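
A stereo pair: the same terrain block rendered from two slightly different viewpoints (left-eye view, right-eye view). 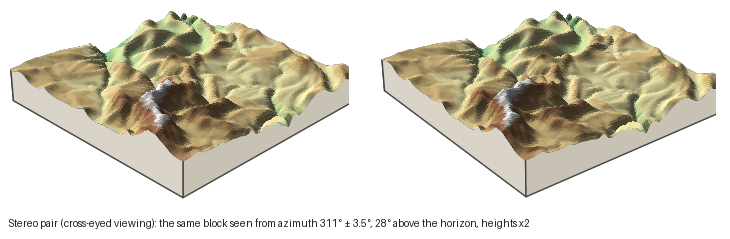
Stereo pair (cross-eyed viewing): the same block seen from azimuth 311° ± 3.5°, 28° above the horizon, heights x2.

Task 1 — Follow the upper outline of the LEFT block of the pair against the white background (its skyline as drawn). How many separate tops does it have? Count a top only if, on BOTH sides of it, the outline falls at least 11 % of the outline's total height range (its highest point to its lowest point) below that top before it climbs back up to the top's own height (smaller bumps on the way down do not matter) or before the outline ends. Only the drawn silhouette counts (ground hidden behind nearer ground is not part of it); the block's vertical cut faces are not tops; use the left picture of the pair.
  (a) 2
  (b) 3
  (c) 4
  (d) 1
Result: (a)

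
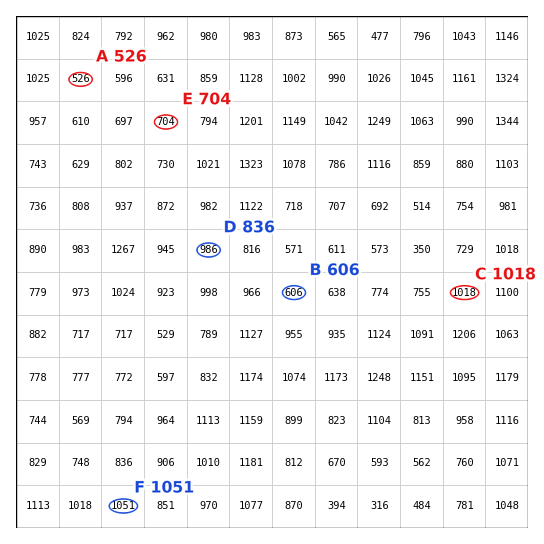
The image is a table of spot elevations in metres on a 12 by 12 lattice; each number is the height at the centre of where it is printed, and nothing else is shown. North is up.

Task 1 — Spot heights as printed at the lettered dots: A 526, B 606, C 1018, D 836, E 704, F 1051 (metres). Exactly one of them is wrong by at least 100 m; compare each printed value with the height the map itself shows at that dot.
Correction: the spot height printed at D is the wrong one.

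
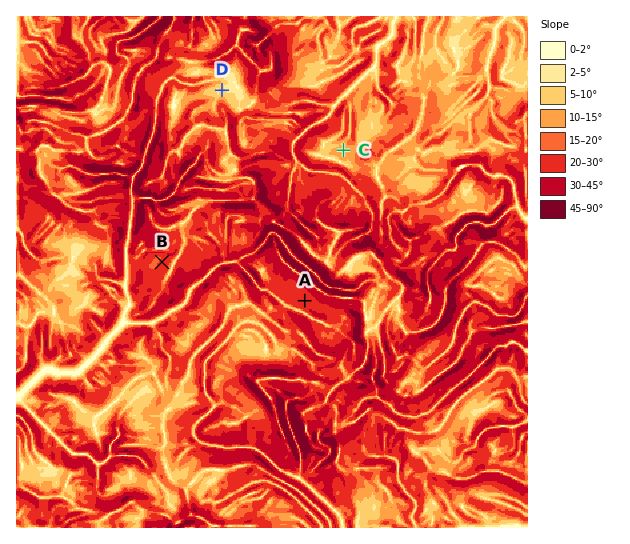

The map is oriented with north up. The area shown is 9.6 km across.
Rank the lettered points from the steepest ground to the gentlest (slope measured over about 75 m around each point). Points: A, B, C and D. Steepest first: A B C D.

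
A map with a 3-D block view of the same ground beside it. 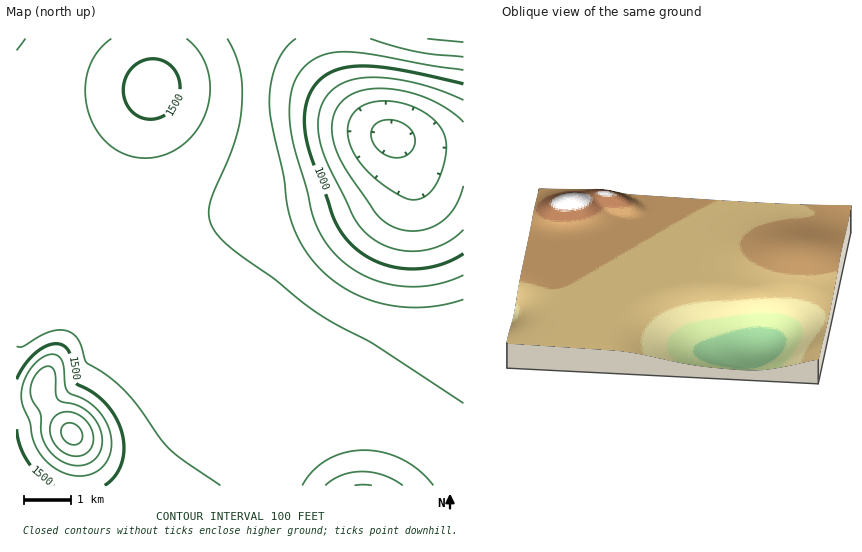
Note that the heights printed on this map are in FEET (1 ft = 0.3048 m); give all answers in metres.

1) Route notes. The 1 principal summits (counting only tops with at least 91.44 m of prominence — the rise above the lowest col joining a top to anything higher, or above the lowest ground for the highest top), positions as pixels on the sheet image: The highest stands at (71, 434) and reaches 591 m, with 417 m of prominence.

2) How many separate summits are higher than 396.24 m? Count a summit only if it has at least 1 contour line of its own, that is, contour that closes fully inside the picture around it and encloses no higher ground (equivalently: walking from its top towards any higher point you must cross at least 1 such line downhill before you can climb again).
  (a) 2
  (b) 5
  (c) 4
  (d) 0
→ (a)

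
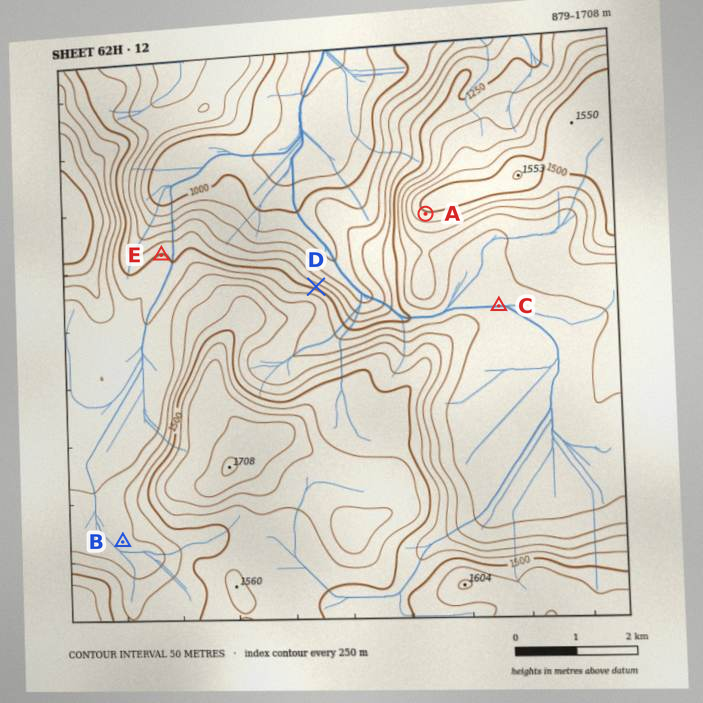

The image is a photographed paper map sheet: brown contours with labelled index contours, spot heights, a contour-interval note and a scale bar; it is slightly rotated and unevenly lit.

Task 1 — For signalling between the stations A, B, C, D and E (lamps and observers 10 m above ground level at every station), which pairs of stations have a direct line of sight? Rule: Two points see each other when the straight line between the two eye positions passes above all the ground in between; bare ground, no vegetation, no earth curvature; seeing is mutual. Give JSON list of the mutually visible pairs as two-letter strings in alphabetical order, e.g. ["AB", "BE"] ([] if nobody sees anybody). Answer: ["AC", "AD", "AE"]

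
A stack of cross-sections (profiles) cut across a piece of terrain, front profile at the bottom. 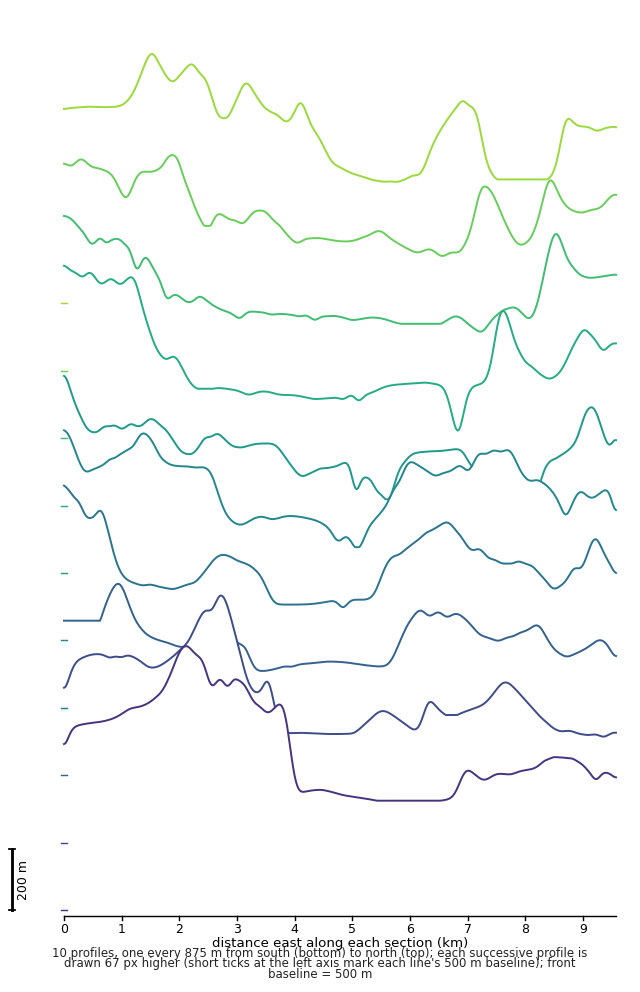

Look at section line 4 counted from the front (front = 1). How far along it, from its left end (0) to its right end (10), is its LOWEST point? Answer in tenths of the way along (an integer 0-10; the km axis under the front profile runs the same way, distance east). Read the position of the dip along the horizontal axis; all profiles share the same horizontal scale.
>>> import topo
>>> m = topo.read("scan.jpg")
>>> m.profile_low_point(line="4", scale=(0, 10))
5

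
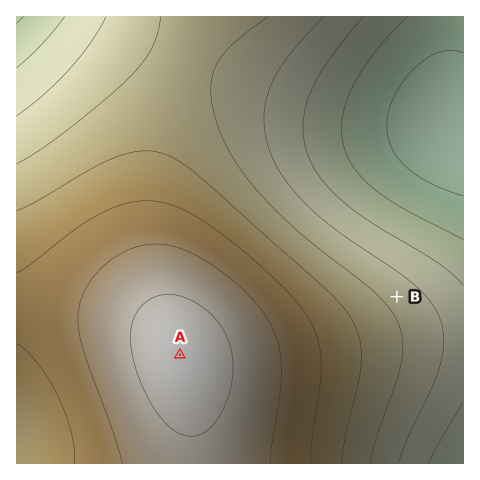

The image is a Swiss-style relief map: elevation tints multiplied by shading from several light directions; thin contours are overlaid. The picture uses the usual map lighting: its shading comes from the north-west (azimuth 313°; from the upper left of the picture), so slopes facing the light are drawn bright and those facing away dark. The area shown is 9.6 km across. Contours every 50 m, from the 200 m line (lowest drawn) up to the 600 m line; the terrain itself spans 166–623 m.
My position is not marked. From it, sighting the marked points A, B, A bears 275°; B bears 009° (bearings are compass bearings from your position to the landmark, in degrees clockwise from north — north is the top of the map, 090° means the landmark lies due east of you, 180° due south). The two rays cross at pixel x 385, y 373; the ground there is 420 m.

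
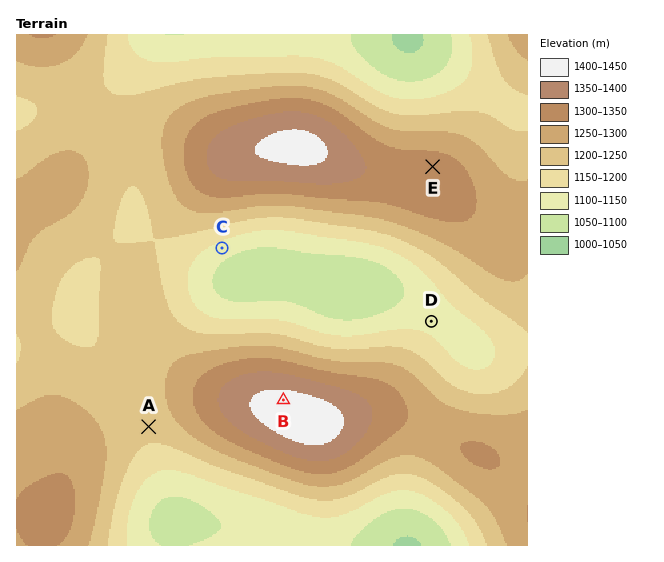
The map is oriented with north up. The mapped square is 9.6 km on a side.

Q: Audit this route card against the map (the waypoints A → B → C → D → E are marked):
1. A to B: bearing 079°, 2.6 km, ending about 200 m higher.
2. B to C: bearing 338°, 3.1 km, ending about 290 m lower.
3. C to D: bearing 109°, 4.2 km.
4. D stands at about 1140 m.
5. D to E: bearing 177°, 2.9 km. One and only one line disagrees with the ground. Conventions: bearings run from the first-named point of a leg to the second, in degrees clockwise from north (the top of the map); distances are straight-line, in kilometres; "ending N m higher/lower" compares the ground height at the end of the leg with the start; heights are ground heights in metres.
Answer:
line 5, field bearing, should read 0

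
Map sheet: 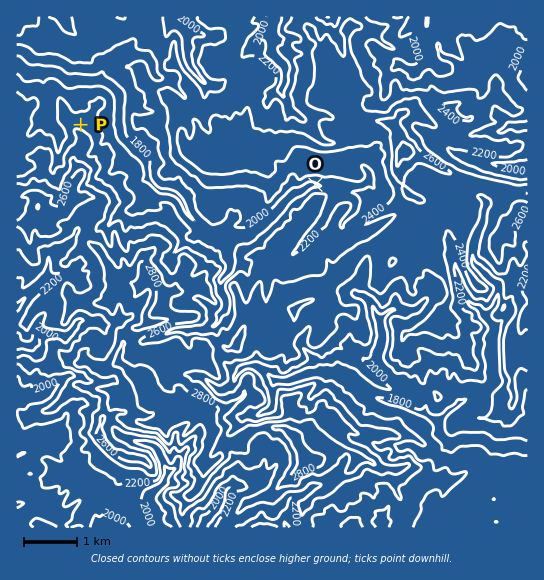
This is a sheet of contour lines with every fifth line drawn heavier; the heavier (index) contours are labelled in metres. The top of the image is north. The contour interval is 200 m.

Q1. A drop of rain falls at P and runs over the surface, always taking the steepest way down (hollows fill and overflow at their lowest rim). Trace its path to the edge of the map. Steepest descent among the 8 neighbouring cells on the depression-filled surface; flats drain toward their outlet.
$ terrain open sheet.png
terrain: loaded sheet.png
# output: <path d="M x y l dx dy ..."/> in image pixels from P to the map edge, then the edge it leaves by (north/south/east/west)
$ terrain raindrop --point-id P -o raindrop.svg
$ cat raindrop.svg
<path d="M81 125l0-20-7-8 0-16-9-2-4-4-6-2-28 0-9-8-1 0"/>
exit: west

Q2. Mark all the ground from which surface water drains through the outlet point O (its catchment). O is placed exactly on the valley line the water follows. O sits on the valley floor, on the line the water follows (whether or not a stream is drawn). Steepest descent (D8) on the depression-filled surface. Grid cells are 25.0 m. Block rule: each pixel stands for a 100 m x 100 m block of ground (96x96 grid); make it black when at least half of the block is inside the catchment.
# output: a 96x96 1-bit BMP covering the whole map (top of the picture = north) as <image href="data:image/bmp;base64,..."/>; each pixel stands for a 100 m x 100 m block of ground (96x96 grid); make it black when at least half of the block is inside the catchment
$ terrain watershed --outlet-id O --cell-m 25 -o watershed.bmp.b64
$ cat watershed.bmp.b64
<image width="96" height="96" href="data:image/bmp;base64,Qk2+BAAAAAAAAD4AAAAoAAAAYAAAAGAAAAABAAEAAAAAAIAEAAATCwAAEwsAAAIAAAAAAAAA////AAAAAAAAAAAAAAAAAAAAAAAAAAAAAAAAAAAAAAAAAAAAAAAAAAAAAAAAAAAAAAAAAAAAAAAAAAAAAAAAAAAAAAAAAAAAAAAAAAAAAAAAAAAAAAAAAAAAAAAAAAAAAAAAAAAAAAAAAAAAAAAAAAAAAAAAAAAAAAAAAAAAAAAAAAAAAAAAAAAAAAAAAAAAAAAAAAAAAAAAAAAAAAAAAAAAAAAAAAAAAAAAAAAAAAAAAAAAAAAAAAAAAAAAAAAAAAAAAAAAAAAAAAAAAAAAAAAAAAAAAAAAAAAAAAAAAAAAAAAAAAAAAAAAAAAAAAAAAAAAAAAAAAAAAAAAAAAAAAAAAAAAAAAAAAAAAAAAAAAAAAAAAAAAAAAAAAAAAAAAAAAAAAAAAAAAAAAAAAAAAAAAAAAAAAAAAAAAAAAAAAAAAAAAAAAAAAAAAAAAAAAAAAAAAAAAAAAAAAAAAAAAAAAAAAAAAAAAAAAAAAAAAAAAAAAAAAAAAAAAAAAAAAAAAAAAAAAAAAAAAAAAAAAAAAAAAAAAAAAAAAAAAAAAAAAAAAAAAAAAAAAAAAAAAAAAAAfAAAAAAAAAAAAAAB/gAAAAAAAAAAAAAB/wAAAAAAAAAAAAAA/wAAAAAAAAAAAAAA/wAAAAAAAAAAAAAAfwAAAAAAAAAAAAAAf4AAAAAAAAAAAAAAf+AAAAAAAAAAAAAAf/gAAAAAAAAAAAAAf/wAAAAAAAAAAAAAP/4AAAAAAAAAAAAAP/8AAAAAAAAAAAAAP/+AAAAAAAAAAAAAP//AAAAAAAAAAAAAP//gAAAAAAAAAAAAH//gEAAAAAAAAAAAB//wOAAAAAAAAAAAA//4PAAAAAAAAAAAA///PAAAAAAAAAAAAf///gAAAAAAAAAAAP///wAAAAAAAAAAAH///wAAAAAAAAAAAD///4AAAAAAAAAAAD///8AAAAAAAAAAAB///8AAAAAAAAAAAA///8AAAAAAAAAAAA///wAAAAAAAAAAAA///AAAAAAAAAAAAA//+AAAAAAAAAAAAA//+AAAAAAAAAAAAA//8AAAAAAAAAAAAA//8AAAAAAAAAAAAA//8AAAAAAAAAAAAH//8AAAAAAAAAAAAP//8AAAAAAAAAAAAf//+AAAAAAAAAAAA/h/+AAAAAAAAAAAA8A/8AAAAAAAAAAAAAAH8AAAAAAAAAAAAAAD8AAAAAAAAAAAAAAD4AAAAAAAAAAAAAACAAAAAAAAAAAAAAAAAAAAAAAAAAAAAAAAAAAAAAAAAAAAAAAAAAAAAAAAAAAAAAAAAAAAAAAAAAAAAAAAAAAAAAAAAAAAAAAAAAAAAAAAAAAAAAAAAAAAAAAAAAAAAAAAAAAAAAAAAAAAAAAAAAAAAAAAAAAAAAAAAAAAAAAAAAAAAAAAAAAAAAAAAAAAAAAAAAAAAAAAAAAAAAAAAAAAAAAAAAAAAAAAAAAAAAAAAAAAAAAAAAAAAAAAAAAAAAAAAAAAAAAAAAAAAAAAAAAAAAAAAAAAAAAAAAAAAAAAAAAAAAAAAAAAA="/>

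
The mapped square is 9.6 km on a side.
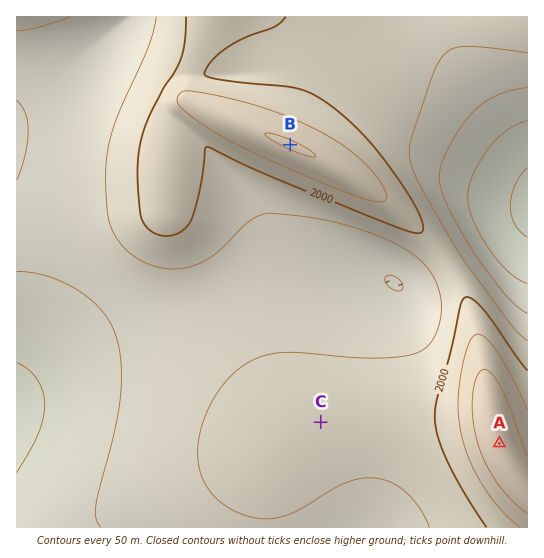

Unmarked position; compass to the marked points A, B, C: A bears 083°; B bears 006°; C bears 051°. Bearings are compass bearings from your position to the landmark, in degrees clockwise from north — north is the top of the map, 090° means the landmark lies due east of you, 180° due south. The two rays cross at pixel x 256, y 474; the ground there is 1970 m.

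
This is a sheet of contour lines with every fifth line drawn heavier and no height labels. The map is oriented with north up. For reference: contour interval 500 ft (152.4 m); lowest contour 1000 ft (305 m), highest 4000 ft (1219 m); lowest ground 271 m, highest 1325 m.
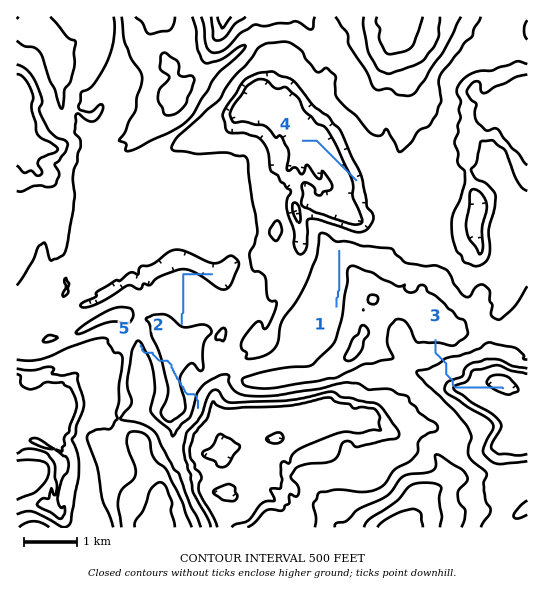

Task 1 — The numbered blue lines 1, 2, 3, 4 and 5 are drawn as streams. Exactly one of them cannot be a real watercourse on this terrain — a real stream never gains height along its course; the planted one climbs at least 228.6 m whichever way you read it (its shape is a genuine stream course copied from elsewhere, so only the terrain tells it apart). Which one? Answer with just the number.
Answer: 5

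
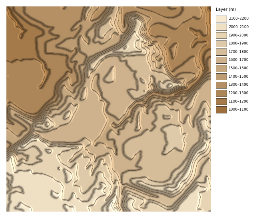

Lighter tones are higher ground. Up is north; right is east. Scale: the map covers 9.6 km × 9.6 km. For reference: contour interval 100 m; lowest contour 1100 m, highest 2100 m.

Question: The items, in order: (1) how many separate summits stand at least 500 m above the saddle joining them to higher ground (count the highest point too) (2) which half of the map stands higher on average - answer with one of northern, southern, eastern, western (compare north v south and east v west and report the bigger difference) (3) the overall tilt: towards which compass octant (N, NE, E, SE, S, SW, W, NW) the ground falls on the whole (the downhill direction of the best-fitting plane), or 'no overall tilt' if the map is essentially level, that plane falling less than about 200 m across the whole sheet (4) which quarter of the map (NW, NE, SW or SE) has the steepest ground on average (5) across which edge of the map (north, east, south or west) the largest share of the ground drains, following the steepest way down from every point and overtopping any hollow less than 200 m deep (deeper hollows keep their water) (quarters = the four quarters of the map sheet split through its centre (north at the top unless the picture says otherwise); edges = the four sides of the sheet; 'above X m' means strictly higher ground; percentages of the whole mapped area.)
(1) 1 summit rises at least 500 m above its surroundings.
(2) On average the southern half of the map is the higher ground.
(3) The general tilt is down to the north (the land rises towards the south).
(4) Slopes are steepest in the north-east quarter.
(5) The largest share of the runoff leaves by the eastern edge.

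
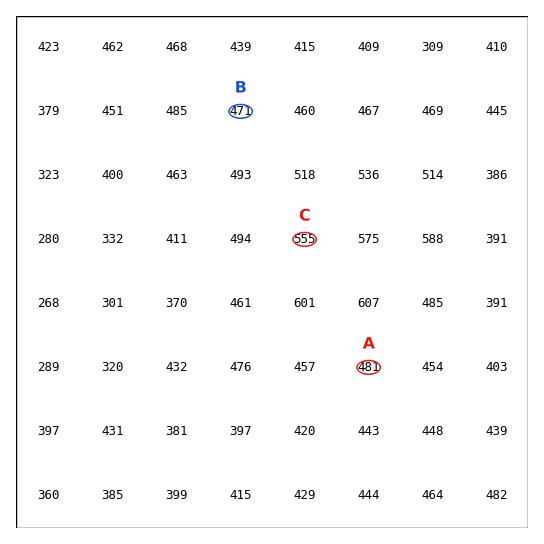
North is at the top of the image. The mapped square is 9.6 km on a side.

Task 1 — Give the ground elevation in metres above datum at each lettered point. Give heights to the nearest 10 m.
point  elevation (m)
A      480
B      470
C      560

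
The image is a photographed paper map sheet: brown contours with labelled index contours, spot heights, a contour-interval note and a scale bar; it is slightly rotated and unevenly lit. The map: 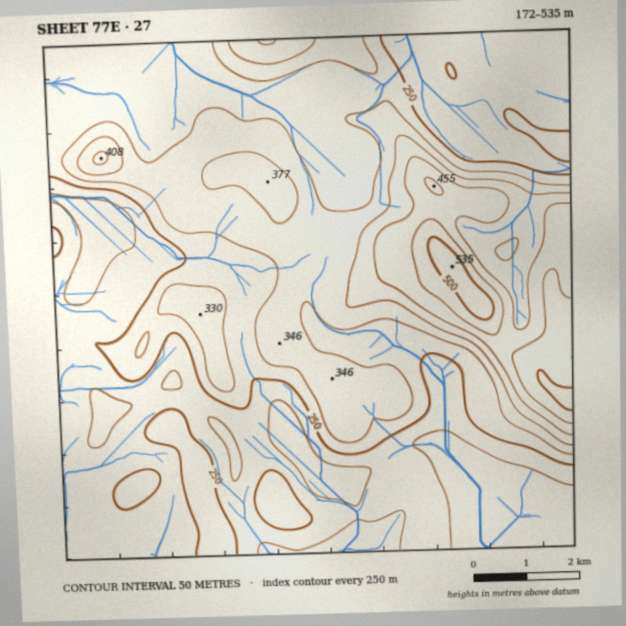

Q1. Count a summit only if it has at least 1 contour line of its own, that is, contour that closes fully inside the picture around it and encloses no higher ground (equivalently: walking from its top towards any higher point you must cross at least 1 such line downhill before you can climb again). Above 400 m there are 3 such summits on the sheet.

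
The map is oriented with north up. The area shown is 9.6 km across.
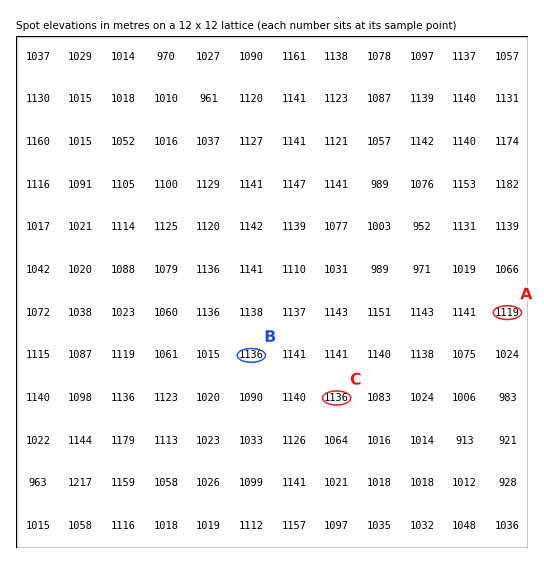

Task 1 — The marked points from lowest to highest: A B C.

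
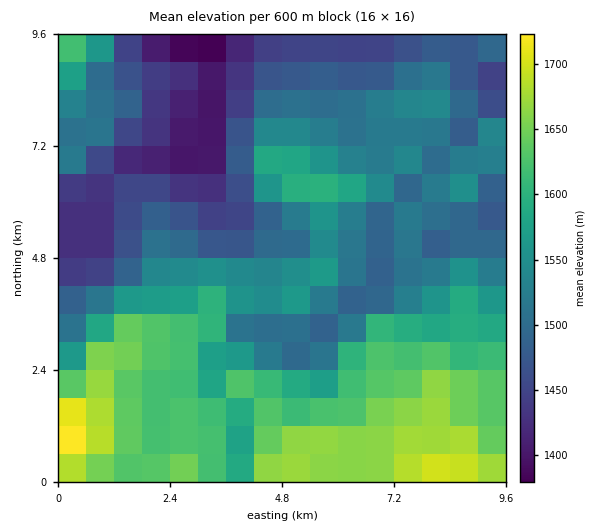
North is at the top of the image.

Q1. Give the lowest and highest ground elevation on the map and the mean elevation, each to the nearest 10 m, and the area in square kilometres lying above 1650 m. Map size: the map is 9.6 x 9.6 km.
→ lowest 1360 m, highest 1730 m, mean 1540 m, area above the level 11.2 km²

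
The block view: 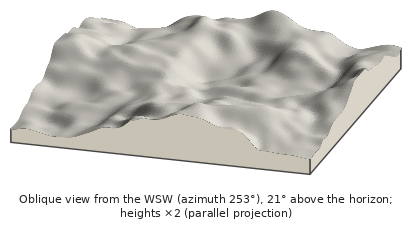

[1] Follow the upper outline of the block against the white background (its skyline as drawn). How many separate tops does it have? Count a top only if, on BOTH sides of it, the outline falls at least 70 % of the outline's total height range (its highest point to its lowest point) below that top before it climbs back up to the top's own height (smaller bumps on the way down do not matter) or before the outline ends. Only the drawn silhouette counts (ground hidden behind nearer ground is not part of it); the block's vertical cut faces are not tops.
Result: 0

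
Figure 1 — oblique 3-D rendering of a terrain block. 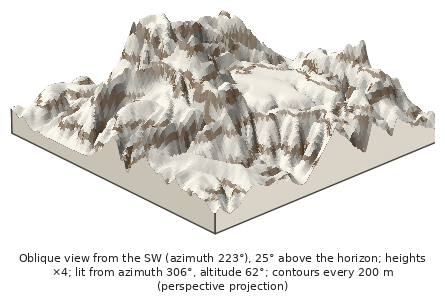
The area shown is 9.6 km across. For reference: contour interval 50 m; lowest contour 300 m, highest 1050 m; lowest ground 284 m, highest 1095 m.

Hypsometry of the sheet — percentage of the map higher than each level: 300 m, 97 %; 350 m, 89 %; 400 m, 80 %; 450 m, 69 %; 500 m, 58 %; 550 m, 47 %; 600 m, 30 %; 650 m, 20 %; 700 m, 14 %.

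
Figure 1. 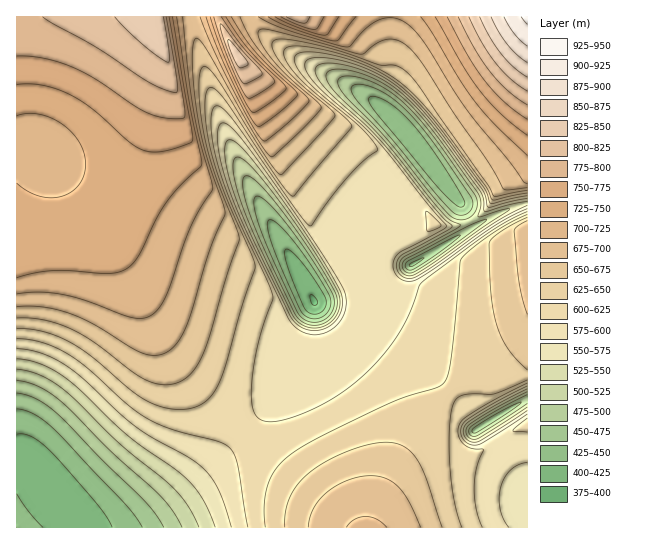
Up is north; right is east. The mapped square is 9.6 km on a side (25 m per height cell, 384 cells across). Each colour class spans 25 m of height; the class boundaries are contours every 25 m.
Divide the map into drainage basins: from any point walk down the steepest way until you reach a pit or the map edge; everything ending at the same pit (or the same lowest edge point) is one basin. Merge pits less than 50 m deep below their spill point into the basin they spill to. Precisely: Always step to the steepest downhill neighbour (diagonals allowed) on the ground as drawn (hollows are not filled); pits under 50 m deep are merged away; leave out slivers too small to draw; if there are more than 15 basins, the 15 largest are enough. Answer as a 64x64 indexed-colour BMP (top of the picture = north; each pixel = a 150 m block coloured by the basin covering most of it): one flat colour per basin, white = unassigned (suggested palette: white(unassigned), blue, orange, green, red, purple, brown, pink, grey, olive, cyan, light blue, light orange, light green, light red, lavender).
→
<image width="64" height="64" href="data:image/bmp;base64,Qk12CAAAAAAAAHYAAAAoAAAAQAAAAEAAAAABAAQAAAAAAAAIAAATCwAAEwsAABAAAAAAAAAA////ALR3HwAOf/8ALKAsACgn1gC9Z5QAS1aMAMJ34wB/f38AIr28AM++FwDox64AeLv/AIrfmACWmP8A1bDFACIiIiIiIiIiIiIiIiIiIiIiIiIiIhFEREREREREREREIiIiIiIiIiIiIiIiIiIiIiIiIiIRERREREREREREREQiIiIiIiIiIiIiIiIiIiIiIiIiIRERFERERERERERERCIiIiIiIiIiIiIiIiIiIiIiIiIREREUREREREREREREIiIiIiIiIiIiIiIiIiIiIiIiIRERERFEREREREREREQiIiIiIiIiIiIiIiIiIiIiIiIREREREURERERERERERCIiIiIiIiIiIiIiIiIiIiIiERERERERFEREREREREREIiIiIiIiIiIiIiIiIiIiIiEREREREREUREREREREREQiIiIiIiIiIiIiIiIiIiIiERERERERERFERERERERERCIiIiIiIiIiIiIiIiIiIiEREREREREREUREREREREREIiIiIiIiIiIiIiIiIiIiERERERERERERFEREREREREQiIiIiIiIiIiIiIiIiIiERERERERERERERRERERERERCIiIiIiIiIiIiIiIiIiERERERERERERERFEREREREREIiIiIiIiIiIiIiIiIiERERERERERERERERREREREREQiIiIiIiIiIiIiIiIiEREREREREREREREREURERERERCIiIiIiIiIiIiIiIiERERERERERERERERERFEREREREIiIiIiIiIiIiIiIiERERERERERERERERERERREREREQiIiIiIiIiIiIiIiEREREREREREREREREREREURERERCIiIiIiIiIiIiIiERERERERERERERERERERERFEREREIiIiIiIiIiIiIiERERERERERERERERERERERERREREQiIiIiIiIiIiIiEREREREREREREREREREREREREURERCIiIiIiIiIiIiEREREREREREREREREREREREREREUREIiIiIiIiIiIiIRERERERERERERERERERERERERERFEQiIiIiIiIiIiIRERERERERERERERERERERERERERERFCIiIiIiIiIiIhERERERERERERERERERERERERERERERIiIiIiIiIiIhEREREREREREREREREREREREREREREREiIiIiIiIiIiERERERERERERERERERERERERERERERESIiIiIiIiIiERERERERERERERERERERERERERERERERIiIiIiIiIiIRERERERERERERERERERERERERVVVVEREiIiIiIiIiIRERERERERERERERERERERERVVVVVVVVVSIiIiIiIiIhEREREREREREREREREREREVVVVVVVVVVVIiIiIiIiIhEREREREREREREREREREREVVVVVVVVVVVUiIiIiIiIiERERERERERERERERERERERVVVVVVVVVVVSIiIiIiIiERERERERERERERERERERERFVVVVVVVVVVVIiIiIiIiEREREREREREREREREREREREVVVVVVVVVVVUiIiIiIiIRERERERERERERERERERERERFVVVVVVVVVVRERERESIRERERERERERERERERERERERERFVVVVVVVVVERERERERERERERERERERERERERERERERERFVVVVVVVURERERERERERERERERERERERERERERERERETMzNVVVVRERERERERERERERERERERERERERERERERETMzMzVVVVERERERERERERERERERERERERERERERERETMzMzM1VVURERERERERERERERERERERERERERERERERMzMzMzNVVRERERERERERERERERERERERERERERERERMzMzMzMzVVERERERERERERERERERERERERERERERERMzMzMzMzM1URERERERERERERERERERERERERERERERMzMzMzMzMzMxERERERERERERERERERERERERERERERMzMzMzMzMzMzEREREREREREREREREREREREREREREREzMzMzMzMzMzMREREREREREREREREREREREREREREREzMzMzMzMzMzMxERERERERERERERERERERERERERERMzMzMzMzMzMzMzERERERERERERERERERERERERERERMzMzMzMzMzMzMzMRERERERERERERERERERERERERERMzMzMzMzMzMzMzMxERERERERERERERERERERERERETMzMzMzMzMzMzMzMzERERERERERERERERERERERERETMzMzMzMzMzMzMzMzMREREREREREREREREREREREREzMzMzMzMzMzMzMzMzMxERERERERERERERERERERERMzMzMzMzMzMzMzMzMzMzERERERERERERERERERERETMzMzMzMzMzMzMzMzMzMzMRERERERERERERERERERETMzMzMzMzMzMzMzMzMzMzMxEREREREREREREREREREzMzMzMzMzMzMzMzMzMzMzMzEREREREREREREREREREzMzMzMzMzMzMzMzMzMzMzMzMREREREREREREREREREzMzMzMzMzMzMzMzMzMzMzMzMxERERERERERERERERETMzMzMzMzMzMzMzMzMzMzMzMzERERERERERERERERETMzMzMzMzMzMzMzMzMzMzMzMzMRERERERERERERERERMzMzMzMzMzMzMzMzMzMzMzMzMxERERERERERERERERMzMzMzMzMzMzMzMzMzMzMzMzMz"/>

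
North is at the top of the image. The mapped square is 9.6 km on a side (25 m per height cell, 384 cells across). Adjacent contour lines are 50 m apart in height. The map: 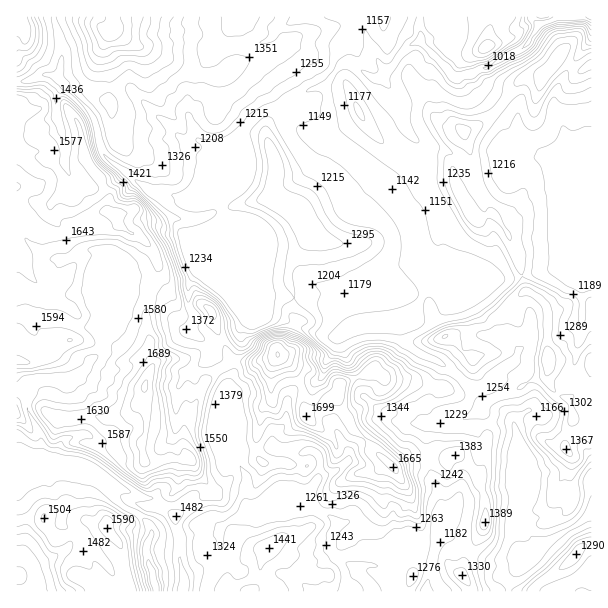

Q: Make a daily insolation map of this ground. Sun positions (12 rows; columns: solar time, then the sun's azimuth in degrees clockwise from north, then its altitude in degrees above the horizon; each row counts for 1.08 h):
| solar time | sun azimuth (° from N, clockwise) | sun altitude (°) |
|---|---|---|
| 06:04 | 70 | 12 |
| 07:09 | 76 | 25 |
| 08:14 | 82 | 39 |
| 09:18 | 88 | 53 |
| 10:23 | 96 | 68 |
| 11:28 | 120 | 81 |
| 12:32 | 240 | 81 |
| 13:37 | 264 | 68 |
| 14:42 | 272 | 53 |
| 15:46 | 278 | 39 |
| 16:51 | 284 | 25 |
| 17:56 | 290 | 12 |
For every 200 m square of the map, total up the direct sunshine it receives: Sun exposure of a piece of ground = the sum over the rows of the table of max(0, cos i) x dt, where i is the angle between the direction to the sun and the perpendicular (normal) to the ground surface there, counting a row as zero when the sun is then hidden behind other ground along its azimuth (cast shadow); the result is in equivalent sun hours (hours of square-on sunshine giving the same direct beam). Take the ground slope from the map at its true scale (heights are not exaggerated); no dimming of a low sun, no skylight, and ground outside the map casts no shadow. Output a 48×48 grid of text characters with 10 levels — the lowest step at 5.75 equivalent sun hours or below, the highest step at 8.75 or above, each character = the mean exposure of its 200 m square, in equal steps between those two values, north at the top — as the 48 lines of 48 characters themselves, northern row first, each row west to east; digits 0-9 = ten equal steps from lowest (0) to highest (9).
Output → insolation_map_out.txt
856776898878888999998788999998888689999987520212
865555688888888999888899888898887568998998202564
655556664678888889999999888998776768987620016975
645656655457888889999888888788767864771000058877
455767666677778899988888777887879994422235788687
556777788778878899888877678988989997666888785576
677657999878877898877777998889998999999987664667
996343589887887898767789998788999899899997767778
886373179888788887778999998878999879878888878888
998666038888877765788799999878898867887778888999
999777018899888878887789999987898886676788988999
999888104889888899886878999998899888877888999999
999887502378888999887878999999989987998889999999
999898862345688999887888999999998887998899999999
888899985236678999888999999999999887799899999999
888999886303888899877899989999999887589999989999
899999989753578889765579988999999888669999989999
899999988865566789988778988999999888756789889999
988875433574367888998878899999899988875768889999
988888777667346788889888878887889999987768889999
989998899888536788888888887778899999998877788999
899988899988735788888898888889999999999886889999
889878899988844478888889999999999999999985767899
888998999988862417888899999999999999999858787778
988888999897773453788889899899999999997689778878
999987899887776674677578778999999996468888778788
999988999987687786630001378999999845889888778888
999965789887578888221543026753368743799998868887
898677788888567898635775441344545776578667858878
112468888877567786644436620038866677756678867778
678989888785677735544667735555767888777888857898
889999888886668647675767878554435677789986445998
558888888888678557667646976676456777778865575589
325988888788678567756344777866788888888876888688
343435678888777577765672067675678888899976688888
754356888797887477776765217668457888889865448987
887520048788998367778887655457736899889756644575
988887501665455367757667654577774767779756766543
988888762010242477766555466644554564568666778866
998888777504655688776777776335544465656677778887
988888857788778646678887765566755466775668778876
978899874433685556888998876787654467765557778857
668988887644677888999889877998655577776467766577
666888877644687898998888777988899988886467877756
875689988522787899888888887788889988997678887567
987799998620677899888788998888999978997888875667
987689999720577899988888998899998767787888757678
878657999830276889999989877898998567676887687889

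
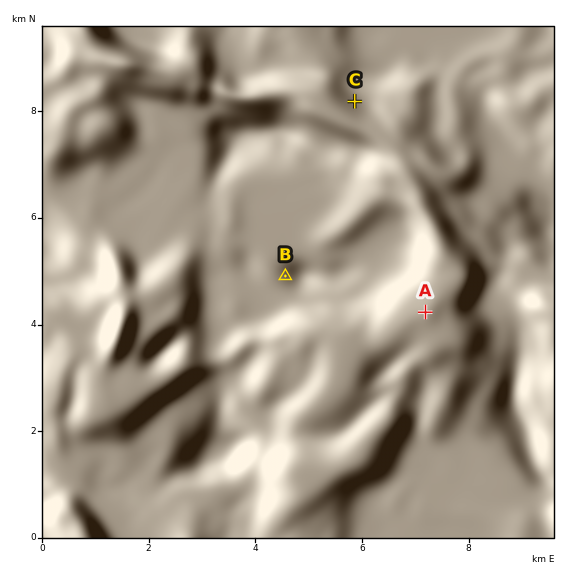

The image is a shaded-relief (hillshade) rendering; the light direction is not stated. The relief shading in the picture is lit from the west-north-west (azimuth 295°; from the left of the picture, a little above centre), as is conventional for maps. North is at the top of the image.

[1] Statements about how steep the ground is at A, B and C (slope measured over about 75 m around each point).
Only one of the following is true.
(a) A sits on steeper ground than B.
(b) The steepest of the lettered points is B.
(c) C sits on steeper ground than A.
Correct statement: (c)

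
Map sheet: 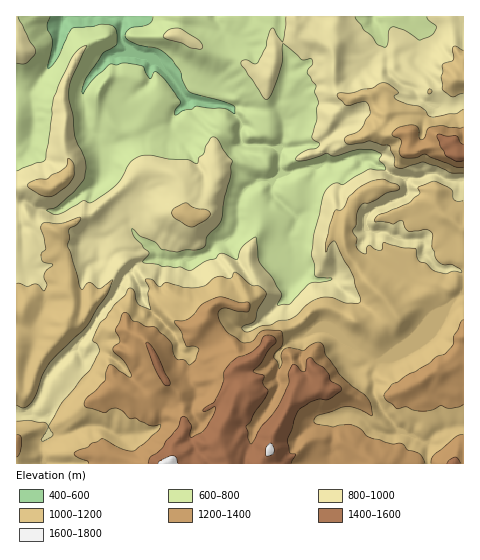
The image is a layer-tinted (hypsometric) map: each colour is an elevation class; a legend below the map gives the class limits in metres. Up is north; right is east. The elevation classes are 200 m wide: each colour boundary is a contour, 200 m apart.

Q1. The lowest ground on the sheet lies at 470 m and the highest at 1650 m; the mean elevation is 980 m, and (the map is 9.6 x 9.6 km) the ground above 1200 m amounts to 17.6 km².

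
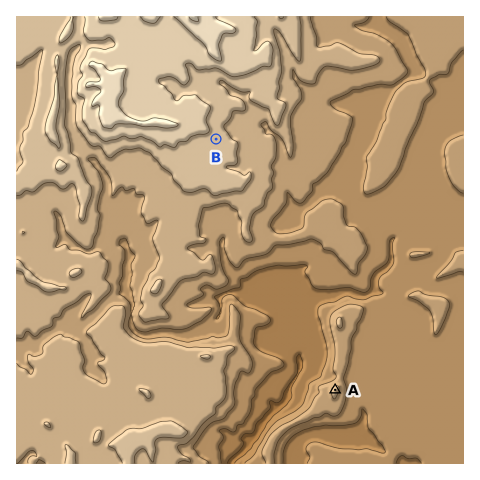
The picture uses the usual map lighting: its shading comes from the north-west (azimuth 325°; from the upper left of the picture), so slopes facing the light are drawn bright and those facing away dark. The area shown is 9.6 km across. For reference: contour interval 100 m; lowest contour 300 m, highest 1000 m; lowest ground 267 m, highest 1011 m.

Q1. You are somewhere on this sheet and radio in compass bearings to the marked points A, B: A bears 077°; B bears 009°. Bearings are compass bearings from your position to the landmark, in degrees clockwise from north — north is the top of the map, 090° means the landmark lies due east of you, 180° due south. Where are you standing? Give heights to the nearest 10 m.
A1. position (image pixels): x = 170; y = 428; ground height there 730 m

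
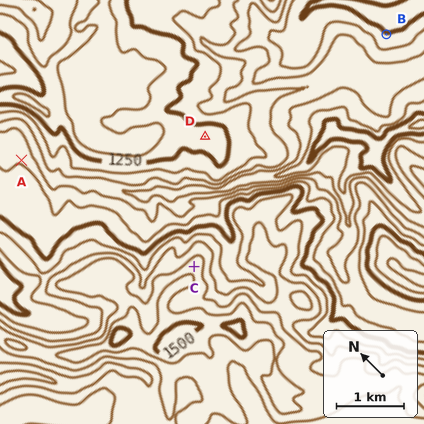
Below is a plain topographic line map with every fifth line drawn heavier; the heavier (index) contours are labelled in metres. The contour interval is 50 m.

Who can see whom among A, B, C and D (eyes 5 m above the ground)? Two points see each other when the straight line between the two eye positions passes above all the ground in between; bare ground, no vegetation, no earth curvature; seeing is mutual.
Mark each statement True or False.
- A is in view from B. False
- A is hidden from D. True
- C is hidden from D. False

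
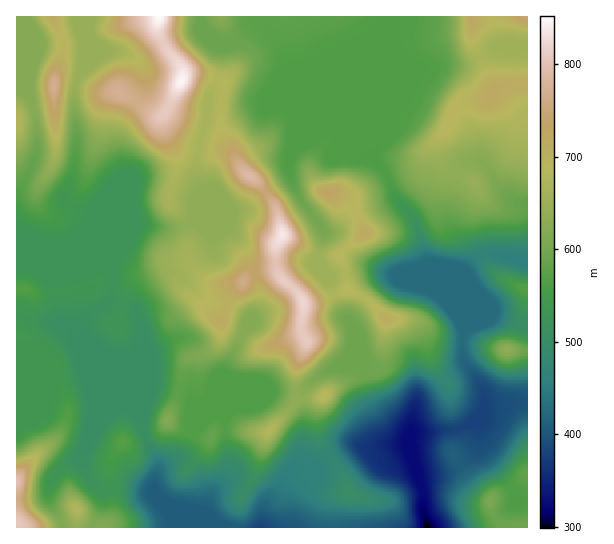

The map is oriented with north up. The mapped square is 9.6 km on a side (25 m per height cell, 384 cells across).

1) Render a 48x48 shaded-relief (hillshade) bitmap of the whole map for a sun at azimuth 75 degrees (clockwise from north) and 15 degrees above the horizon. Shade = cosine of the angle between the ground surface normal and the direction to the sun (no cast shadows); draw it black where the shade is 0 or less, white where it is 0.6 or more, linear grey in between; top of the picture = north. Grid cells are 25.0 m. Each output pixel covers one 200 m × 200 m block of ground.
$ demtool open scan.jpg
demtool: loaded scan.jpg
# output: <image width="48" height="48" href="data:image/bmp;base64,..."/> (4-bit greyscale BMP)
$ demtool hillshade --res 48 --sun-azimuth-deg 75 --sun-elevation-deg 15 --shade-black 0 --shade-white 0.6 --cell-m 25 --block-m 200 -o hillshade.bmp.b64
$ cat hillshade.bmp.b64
<image width="48" height="48" href="data:image/bmp;base64,Qk32BAAAAAAAAHYAAAAoAAAAMAAAADAAAAABAAQAAAAAAIAEAAATCwAAEwsAABAAAAAAAAAAAAAAABEREQAiIiIAMzMzAERERABVVVUAZmZmAHd3dwCIiIgAmZmZAKqqqgC7u7sAzMzMAN3d3QDu7u4A////AK39ZYiKzcl3ZmVWdlZVVmZmZ5tyAAA2d+/oNbuKzbh2ZlNIhlZVVVVWeLtiAAFYd//FKNuK3JdmZkNIllZVVVZ3ittRERFph//VWsh5u4VFZlNHh2ZVVVeaq8pSMyJYdv/XaZZoqoQkdlVFeHZmZWm7qahDRERVVd7aiGVniZUkZmZUWIdmZovKiIZDRWZDI3nLqGRXeZY0RHdSN6h2Z6yoiIYzR3ZTIkWLuXVFioRENHdBJ7p2acuHiHUzV3dUIkVoqoVFmVNFVXYyN7uFerl3iHVEZ3dlM2ZmipZWlyFodnZERquFeamHiHVEVnZlRGdleZdndiJ5dnZmZGmFabmHiYUzV4dmZmZmaZdndkNYdnZ3ZUVkWsqIiIYiWJdmZmZmeYdmZmNGd3ZmZkNUWsqHeZYiWahlZmZmeXZmZmQ1d3ZmZTJnaJh3iqUTeqdERWZniHZmZmQkZ3ZlVBFZmHdmeqU2moQRRWZniHZmZmQjZnVDQxBJqHZmeZZZulABV2Z4h3ZmZ2QkVVZSJEI4u5dlaYZqyTADeWd4h2Zmd1NFUiZ0NDI4zbhTWHd72kElmniIdmVmd0NFMCenUyFK3rdBR4ic6mVVeHd3ZmZndjJDEUi5UxBL7ZYgSarP6XdkRWZ3ZmZmdTMyJWeYUxA67IQkrMzup2ZjImeHZmd2ZDITVlVnYwBc6mV8/bupdmZBEXiHZmd2VDI1ZURHcgS+x1jf+4d3ZmQQJIh3dmd1RCJWVVVHYkrslmrvyHZmZlIUiXdmZndlQyRWZ3VFQn3ZZXvdp2ZmZUNYmGZmZmZmUiRmeHVFIny5ZXmph3dkRFZ3dmZmZmZmUzRWeHVTAGrMlVZ4mZhCRnZlVWZmd3ZmZTRFd3ZSAUv+lTNZu8gzZmZVVlVmd3ZmZTI1d2ZTIV38YzR7vLYlZVZlZlVnd3dmZBFHdmZUIH/oIkabu4M1ZVZnd0WIdnd2YwFod2ZDEr+yBHisuVJGZVZ4d0WJdnh2YwJod2QROf1QJ5m8tjRWZVeIZkRphmiHZBFXd1ECj/oyZ5q7lDVWZmiGVWVIl1eHYwBHdkAX39c2mImYZEVmZ3hlVYY2p1aHUgFHdTJb3adXmHd2VERmd3ZVZpc1qEV2MAJphUWLuqhnd3ZmZDRWd3ZVZqgkuURlIASKllabqZh3Z3ZmZkM1d3ZWZrgUyTRUEBWKp2erqIh2ZmZmZlQjZ3ZmZrcVyCNDITaLuWi7l3d2ZmZmZmUyR2Vmd6YFxxJERVV7yWm6h3dmZmZmZmZCNVVnd3MFxxJFd2RZyni6h2ZmZmZmZmZTJFVnd2IGyDNHiGMozIiqh3ZmZmZmZmZkM1Vnd2MFumRGiFInzairmHdmZmZmZmZlQzVnd2UkqnZWdiA577iKmHdmZmZmZmZmQjV3d2ZDiXZlQgF9/qd4iHZnd2ZmZmZlMTZ3d2ZCeXZDIBXP6nZ3d3Znd3ZmZmZlMUd3ZmYjiWQiIjjvx2Z3d2Z3d3d3ZmZlIDd2VWMVqWQhIjjvx1eHdmZ3Znd3dmZlIDd1Mw=="/>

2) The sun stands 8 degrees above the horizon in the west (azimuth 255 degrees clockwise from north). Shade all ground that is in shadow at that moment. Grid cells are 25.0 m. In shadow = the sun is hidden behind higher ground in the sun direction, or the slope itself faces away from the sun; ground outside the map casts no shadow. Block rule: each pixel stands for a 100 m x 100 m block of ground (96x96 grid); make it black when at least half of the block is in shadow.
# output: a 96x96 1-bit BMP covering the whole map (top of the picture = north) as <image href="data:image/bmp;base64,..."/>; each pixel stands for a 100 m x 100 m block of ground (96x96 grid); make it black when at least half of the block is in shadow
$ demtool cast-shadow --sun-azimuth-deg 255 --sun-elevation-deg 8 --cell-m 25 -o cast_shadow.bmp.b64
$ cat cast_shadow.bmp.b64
<image width="96" height="96" href="data:image/bmp;base64,Qk2+BAAAAAAAAD4AAAAoAAAAYAAAAGAAAAABAAEAAAAAAIAEAAATCwAAEwsAAAIAAAAAAAAA////AAAAAAA/gA/gAAAAAAA4AAA/xB/4AAAAAAB8AAB/7x/+ABgAAAB8AAD/79//ABwAAAD8AAD/3///ABwAAAH8AAD////+AB4AAAP8ADD////4AA4AAA/8ADD////4AAYAAH/8AAD//4/wAAAAAf/8AAD//wfgAAAAAf/4AAB//wHgAAAAA//gAAA//4HgAAGAA//AAAAf/4HgAAHgB/+AAAAP/4HgAAHwD/4AAAAH/4HABgH4H/gAAAAD/wOABgD8H/AAAAAA/weAAAD+P+AAAAAAfgeAAAD+P8AAAAAAfgcAAAD/P4AAAAAAPgYGAAB/H4AAAAAAPAAHAAA+H4AAAAAAHAAHAAAMP4AAAAAAHAACAAAAP8AAAAAAHAAAAAAAP+CAAAAAHAAAAAAAP/DAHAAAGAAAAAAAH/jgHgAAEAAAAAAAH/HgPgAAAAAAAAAAD4PgPgAAAAAAAAADAAPgPgAAAAAAAAADwAHw/AAAAAAAAAAD4AHh+AAAAAAAAAAD+ADh+AAAAAAAAAAB/ADB+AAAAAAAAAAB/wAB+AYAAAAAAYAB/4AB+A8AAAAAAcAB/8AB/A8AAAAAAeAB/+AD/gMAAAAAAfAD/+AD/wAAAAAAAfAD/+AH/4AAAAAAAPgD/8H//4AAAAAAAPgD/4f//8AAAAAAAHAD/4///8AAAAAAAAAD/x///8AAAAAAAAAD/z///4AAAAAAAAgH/////4AAAAAAABwP/////gAAAAAAABgf////+AAAAAAAAAA/////8AcAAAAAAAA/+///wA8AAAAAAAB/8///gAAAAAAAAAB/4///AAAAAAAAAAA/4D/8AAAAAAAAAAA/4AB4AAAAAAAAAAAf8APwAAAAAAAAAAAf+A/wAAAAAAAAAAA/+B/4AAAAAAAAAAA//D/4AAAAAAAAAAA//H/4AAAAAAAAAAB/+H/4AAAAAAAAAAB/4H/wAAAAAAAAAAB/wP/gAAAAAAAAAAD/gP/AAAAGAAAAAAD/AP+AAAADAAAAAAH+BP8AAAADgAAAAAP+B/8AAAABwAAAAAf+B/4AAAAB4AAAAA/+x/wAAAAB4AAAAB//4PgAAAAA8AAAAD//8AAAAAAA8AAAAD//8AAAAAAg8AAAAD//8AAAAABw+AABAH//gAAAAABw+AADgH//AAAAAABw+AADwH/8AAAAAABw+AAD4H/wAAAAAABw+AAD8P+AAAAAAABw+AAD8f8AAAAAAABw+AAD+f4AAAAAAABx+AAD+f4AAAAAAABh+AAD/f4AAAAAAABB+AAB/f4AAAAAAAAB+AAB/P4AAAAAAAAB+AAB/v4AAAAAAAAB+AAA//4AAAAAAAAA/AAA//4AAAAAAAAA/gAA//4AAAAAAAAA/gAA//+AAAAAAAAAfAAB///AAAAAAAAAeAAD///AAAAAAAAAeAAH///gAAAAAAAAeAAH///AAAAAAAAAeAAP//+AAAAAAAAAcAAP//4AAAAAAAAAcAAf//wAAAAAAAAA8AAf//gAAAAAAAAA8AAf//AAAAAAAAA="/>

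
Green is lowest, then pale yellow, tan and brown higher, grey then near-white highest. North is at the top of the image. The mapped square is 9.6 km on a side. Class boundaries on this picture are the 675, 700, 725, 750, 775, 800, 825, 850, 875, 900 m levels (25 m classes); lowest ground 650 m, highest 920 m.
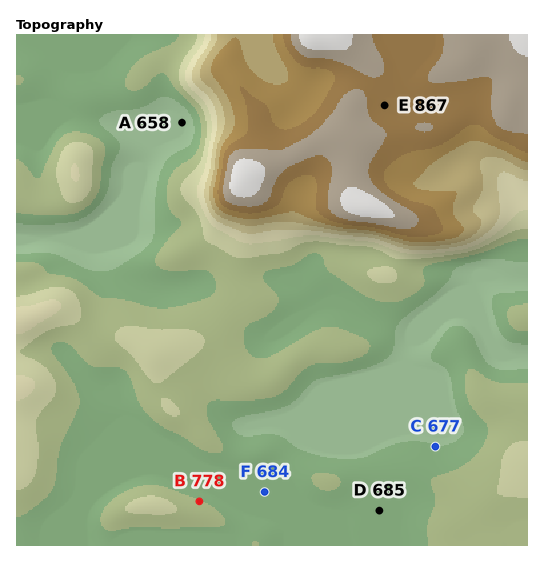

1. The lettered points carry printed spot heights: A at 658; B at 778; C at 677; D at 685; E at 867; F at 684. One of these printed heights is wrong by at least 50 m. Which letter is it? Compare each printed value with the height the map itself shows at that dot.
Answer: B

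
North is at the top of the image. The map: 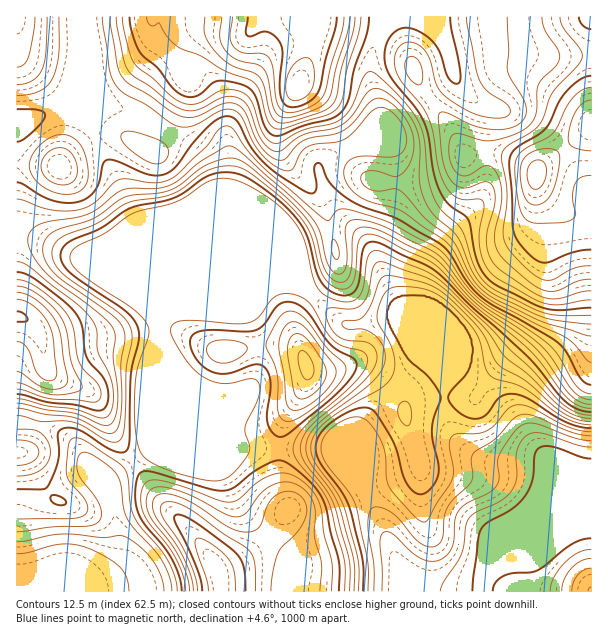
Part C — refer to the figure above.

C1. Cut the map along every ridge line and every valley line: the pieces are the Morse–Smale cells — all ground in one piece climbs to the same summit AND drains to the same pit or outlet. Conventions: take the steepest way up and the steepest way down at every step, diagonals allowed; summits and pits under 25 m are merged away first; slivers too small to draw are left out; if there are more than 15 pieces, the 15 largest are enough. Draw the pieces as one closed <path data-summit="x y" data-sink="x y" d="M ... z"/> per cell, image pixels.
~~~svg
<path data-summit="536 174" data-sink="591 504" d="M591 16l-208 0-13 44 0 17 10 39-24 29-24 11-13 11 5 19 12 24 30 30-16-11-12-1-42 14 10 42-2 3 25 25 18 13 12 0 33-7 20 36 8 8-10 12-36 34-13 18-1 9 6 14-2 40 12 23 30 69 16 11 60 0 4-20 12-21 9-10 33-12 33-23 19-2z"/><path data-summit="299 84" data-sink="591 504" d="M381 16l-298 0-3 43-7 31-7 15 2 3 16 0 15-6 20 6 24 8 51 32 16 23 4 18 6 12 85 85-9-44 42-14 18 3-20-21-5-7-7-17-5-19 13-11 24-11 24-29-10-39 0-17 12-37z"/><path data-summit="216 569" data-sink="591 504" d="M159 337l-2 11 0 83-7 19-17 12 29 41 25 24 21 27 9 15 5 23 199-1-15-10-42-93-22-21-12-19-94 2-7-10-19-48-16-12-14-14z"/><path data-summit="306 365" data-sink="591 504" d="M299 284l-21 0-14 6-61 2-42 18-4 4 1 22 22 30 14 14 16 12 19 48 7 10 94-2 12 19 21 20 3-8 0-30-6-14 0-6 14-21 36-34 10-12-8-8-20-36-33 7-12 0-18-13-23-24z"/><path data-summit="17 317" data-sink="591 504" d="M21 235l-5 1 0 186 20 3 12-42 0-11 12 8 29 11 8 8 15 32 14 21 8 10 3-2 13-10 7-19 0-117 13-8 37-16 58 0-106-1-79-33-12-3-29-13z"/><path data-summit="59 167" data-sink="591 504" d="M66 106l-27 10-23 0 1 119 22 5 29 13 12 3 79 33 111 0 8-5 8 0-151-62-13-31-24-44-12-34z"/><path data-summit="536 174" data-sink="17 591" d="M39 426l-3 0-2 3-4 17-6 5-8 2 1 139 9 0 6-4 9-2 33 0 12-4 18-11 10-11 4-11-2-27-7-27-17-21-13-25-16-15z"/><path data-summit="216 569" data-sink="17 591" d="M134 463l-26 17 10 53 0 16-8 15-15 13-17 7-37 2-9 2-5 4 195-1-5-22-9-15-21-27-25-24z"/><path data-summit="591 591" data-sink="591 504" d="M591 505l-18 1-33 23-33 12-9 10-12 21-4 19 109 1z"/><path data-summit="17 17" data-sink="591 504" d="M81 16l-65 1 1 98 22 1 26-10 3-5 5-11 9-40z"/><path data-summit="17 317" data-sink="17 591" d="M48 372l0 11-12 42 21 7 11 6 11 11 13 25 18 24 0-9-2-9 23-16 2-3-21-30-15-32-8-8-29-11z"/><path data-summit="536 174" data-sink="591 504" d="M26 422l-10 1 1 29 7-1 6-5 4-12 2-8z"/>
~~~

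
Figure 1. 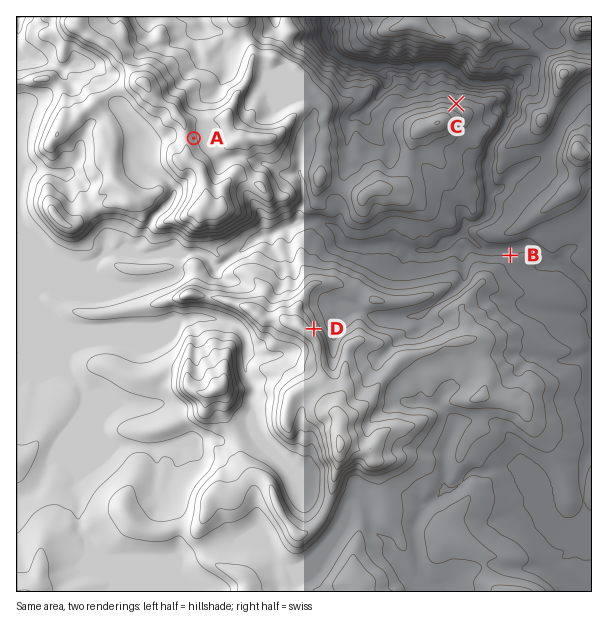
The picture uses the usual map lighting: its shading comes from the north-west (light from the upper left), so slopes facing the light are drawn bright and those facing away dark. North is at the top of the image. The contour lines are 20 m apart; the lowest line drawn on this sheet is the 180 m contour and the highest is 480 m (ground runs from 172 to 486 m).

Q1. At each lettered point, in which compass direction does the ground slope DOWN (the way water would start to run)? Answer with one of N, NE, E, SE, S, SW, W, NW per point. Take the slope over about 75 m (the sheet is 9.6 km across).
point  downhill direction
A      E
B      N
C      N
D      NE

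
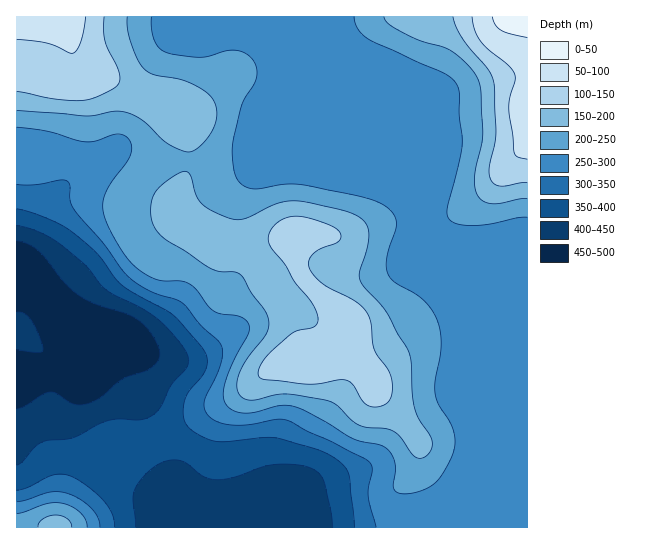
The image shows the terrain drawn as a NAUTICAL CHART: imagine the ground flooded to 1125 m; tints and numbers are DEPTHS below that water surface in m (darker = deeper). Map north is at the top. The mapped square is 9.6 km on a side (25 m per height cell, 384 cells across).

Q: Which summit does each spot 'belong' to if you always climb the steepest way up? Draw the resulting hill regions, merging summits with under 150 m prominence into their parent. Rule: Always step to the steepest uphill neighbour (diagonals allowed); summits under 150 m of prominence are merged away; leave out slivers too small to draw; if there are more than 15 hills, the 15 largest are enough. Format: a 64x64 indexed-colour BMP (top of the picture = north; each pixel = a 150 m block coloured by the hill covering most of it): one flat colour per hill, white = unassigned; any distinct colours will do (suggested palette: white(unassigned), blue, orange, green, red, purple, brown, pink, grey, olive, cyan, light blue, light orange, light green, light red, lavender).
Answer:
<image width="64" height="64" href="data:image/bmp;base64,Qk12CAAAAAAAAHYAAAAoAAAAQAAAAEAAAAABAAQAAAAAAAAIAAATCwAAEwsAABAAAAAAAAAA////ALR3HwAOf/8ALKAsACgn1gC9Z5QAS1aMAMJ34wB/f38AIr28AM++FwDox64AeLv/AIrfmACWmP8A1bDFADMzMzMzMzMzMzERERERERERERERERERERESIiIiIiIiMzMzMzMzMzMzMREREREREREREREREREREREiIiIiIiIzMzMzMzMzMzMxERERERERERERERERERERERIiIiIiIjMzMzMzMzMzMzERERERERERERERERERERERESIiIiIiMzMzMzMzMzMzMREREREREREREREREREREREREiIiIiIzMzMzMzMzMzMxERERERERERERERERERERERESIiIiIjMzMzMzMzMzMzEREREREREREREREREREREREREiIiIiMzMzMzMzMzMzERERERERERERERERERERERERESIiIiIzMzMzMzMzMzMRERERERERERERERERERERERERIiIiIjMzMzMzMzMzMRERERERERERERERERERERERERESIiIiMzMzMzMzMzMxERERERERERERERERERERERERERIiIiIzMzMzMzMzMzEREREREREREREREREREREREREREiIiIjMzMzMzMzMzERERERERERERERERERERERERERESIiIiMzMzMzMzMzMRERERERERERERERERERERERERERIiIiIzMzMzMzMzMxEREREREREREREREREREREREREREiIiIjMzMzMzMzMzEREREREREREREREREREREREREREiIiIiMzMzMzMzMzERERERERERERERERERERERERERESIiIiIzMzMzMzMzMRERERERERERERERERERERERERERIiIiIjMzMzMzMzMxEREREREREREREREREREREREREREiIiIiIiIiIiMzMzERERERERERERERERERERERERERESIiIiIiIiIiIjMzERERERERERERERERERERERERERERIiIiIiIiIiIiMzMREREREREREREREREREREREREREREiIiIiIiIiIiIzMRERERERERERERERERERERERERERESIiIiIiIiIiIzERERERERERERERERERERERERERERERESIiIiIiIiIRERERERERERERERERERERERERERERERERESIiIiIiIRERERERERERERERERERERERERERERERERESIiIiIiIRERERERERERERERERERERERERERERERERESIiIiIiIRERERERERERERERERERERERERERERERERESIiIiIiIRERERERERERERERERERERERERERERERERESIiIiIiIRERERERERERERERERERERERERERERERERESIiIiIiIRERERERERERERERERERERERERERERERERESIiIiIiIRERERERERERERERERERERERERERERERERESIiIiIiIRERERERERERERERERERERERERERERERERESIiIiIiIhERERERERERERERERERERERERERERERERESIiIiIiIiERERERERERERERERERERERERERERERERERIiIiIiIiIREREREREREREREREREREREREREREREREREiIiIiIiIhEREREREREREREREREREREREREREREREREiIiIiIiIiERERERERERERERERERERERERERERERERESIiIiIiIiIRERERERERERERERERERERERERERERERERIiIiIiIiIhEREREREREREREREREREREREREREREREREiIiIiIiIiEREREREREREREREREREREREREREREREREiIiIiIiIiIRERERERERERERERERERERERERERERERESIiIiIiIiIhERERERERERERERERERERERERERERERERIiIiIiIiIiERERERERERERERERERERERERERERERERIiIiIiIiIiIREREREREREREREREREREREREREREREREiIiIiIiIiIhEREREREREREREREREREREREREREREREiIiIiIiIiIiERERERERERERERERERERERERERERERESIiIiIiIiIiIRERERERERERERERERERERERERERERERIiIiIiIiIiIhERERERERERERERERERERERERERERERIiIiIiIiIiIiEREREREREREREREREREREREREREREREiIiIiIiIiIiIREREREREREREREREREREREREREREREiIiIiIiIiIiIhERERERERERERERERERERERERERERESIiIiIiIiIiIiERERERERERERERERERERERERERERERIiIiIiIiIiIiIRERERERERERERERERERERERERERERIiIiIiIiIiIiIhEREREREREREREREREREREREREREREiIiIiIiIiIiIiEREREREREREREREREREREREREREREiIiIiIiIiIiIiIRERERERERERERERERERERERERERESIiIiIiIiIiIiIhERERERERERERERERERERERERERESIiIiIiIiIiIiIiERERERERERERERERERERERERERERIiIiIiIiIiIiIiIREREREREREREREREREREREREREREiIiIiIiIiIiIiIhEREREREREREREREREREREREREREiIiIiIiIiIiIiIiERERERERERERERERERERERERERESIiIiIiIiIiIiIiIRERERERERERERERERERERERERESIiIiIiIiIiIiIiIhERERERERERERERERERERERERERIiIiIiIiIiIiIiIi"/>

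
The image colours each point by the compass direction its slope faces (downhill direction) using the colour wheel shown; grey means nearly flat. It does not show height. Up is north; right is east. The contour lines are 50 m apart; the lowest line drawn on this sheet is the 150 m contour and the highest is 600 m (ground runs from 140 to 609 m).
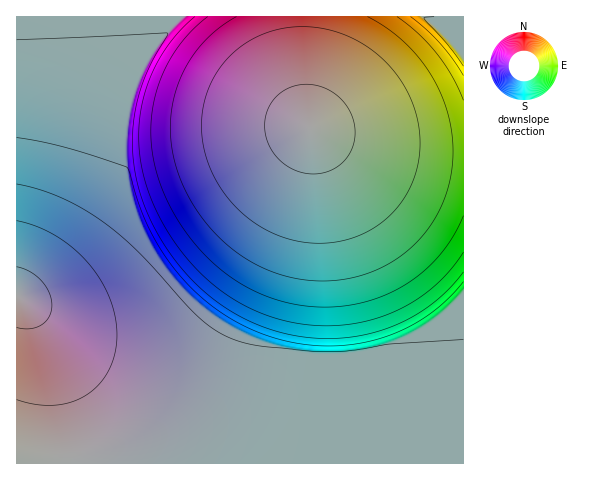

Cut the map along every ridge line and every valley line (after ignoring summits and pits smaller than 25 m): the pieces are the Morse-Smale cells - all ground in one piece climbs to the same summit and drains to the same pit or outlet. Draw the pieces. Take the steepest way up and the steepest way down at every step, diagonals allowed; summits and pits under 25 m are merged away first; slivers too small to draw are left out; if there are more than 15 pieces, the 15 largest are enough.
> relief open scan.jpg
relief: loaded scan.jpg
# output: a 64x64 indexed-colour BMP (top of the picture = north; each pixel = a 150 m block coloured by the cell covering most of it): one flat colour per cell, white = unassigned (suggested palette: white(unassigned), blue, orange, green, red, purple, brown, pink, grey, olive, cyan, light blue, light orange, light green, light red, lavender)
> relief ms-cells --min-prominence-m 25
<image width="64" height="64" href="data:image/bmp;base64,Qk12CAAAAAAAAHYAAAAoAAAAQAAAAEAAAAABAAQAAAAAAAAIAAATCwAAEwsAABAAAAAAAAAA////ALR3HwAOf/8ALKAsACgn1gC9Z5QAS1aMAMJ34wB/f38AIr28AM++FwDox64AeLv/AIrfmACWmP8A1bDFABERERERERERERERERERERERERERERERERERERERERERERERERERERERERERERERERERERERERERERERERERERERERERERERERERERERERERERERERERERERERERERERERERERERERERERERERERERERERERERERERERERERERERERERERERERERERERERERERERERERERERERERERERERERERERERERERERERERERERERERERERERERERERERERERERERERERERERERERERERERERERERERERERERERERERERERERERERERERERERERERERERERERERERERERERERERERERERERERERERERERERERERERERERERERERERERERERERERERERERERERERERERERERERERERERERERERERERERERERERERERERERERERERERERERERERERERERERERERERERERERERERERERERERERERERERERERERERERERERERERERERERERERERERERERERERERERERERERERERERERERERERERERERERERERERERERERERERERERERERERERERERERERERERERERERERERERERERERERERERERERERERERERERERERERERERERERERERERERERERERERERERERERERERERERERERERERERERERERERERERERERERERERERERERERERERERERERERERERERERERERERERERERERERERERERERERERERERERERERERERERERERERERERERERERERERERERERERERERERERERERERERERERERERERERERERERERERERERERERERERERERERERERERERERERERERERERERERERERERERERERERERERERERERERERERERERERERERERERERERERERERERERERERERERERERERERERERERERERERERERERERERERERERERERERERERERERERERERERERERERERERERERERERERERERERERERERERERERERERERERERERERERERERERERERERERERERERERERERERERERERERERERERERERERERERERERERERERERERERERERERERERERERERERERERERERERERERERERERERERERERERERERERERERERERERERERERERERERERERERERERERERERERERERERERERERERERERERERERERERERERERERERERERERERERERERERERERERERERERERERERERERERERERERERERERERERERERERERERERERERERERERERERERERERERERERERERERERERERERERERERERERERERERERERERERERERERERERERERERERERERERERERERERERERERERERERERERERERERERERERERERERERERERERERERERERERERERERERERERERERERERERERERERERERERERERERERERERERERERERERERERERERERERERERERERERERERERERERERERERERERERERERERERERERERERERERERERERERERERERERERERERERERERERERERERERERERERERERERERERERERERERERERERERERERERERERERERERERERERERERERERERERERERERERERERERERERERERERERERERERERERERERERERERERERERERERERERERERERERERERERERERERERERERERERERERERERERERERERERERERERERERERERERERERERERERERERERERERERERERERERERERERERERERERERERERERERERERERERERESIiIhEREREREREREREREREREREREREREREREREiIiIiIiIiEREREREREREREREREREREREREREREREiIiIiIiIiIiIRERERERERERERERERERERERERERESIiIiIiIiIiIiIhERERERERERERERERERERERERERESIiIiIiIiIiIiIiERERERERERERERERERERERERERERIiIiIiIiIiIiIiIRERERERERERERERERERERERERERIiIiIiIiIiIiIiIhEREREREREREREREREREREREREREiIiIiIiIiIiIiIiERERERERERERERERERERERERERESIiIiIiIiIiIiIiIRERERERERERERERERERERERERERIiIiIiIiIiIiIiIhEREREREREREREREREREREREREREiIiIiIiIiIiIiIiERERERERERERERERERERERERERESIiIiIiIiIiIiIiIRERERERERERERERERERERERERERIiIiIiIiIiIiIiIhEREREREREREREREREREREREREREiIiIiIiIiIiIiIiERERERERERERERERERERERERERESIiIiIiIiIiIiIiIRERERERERERERERERERERERERERIiIiIiIiIiIiIiIhEREREREREREREREREREREREREREiIiIiIiIiIiIiIiERERERERERERERERERERERERERESIiIiIiIiIiIiIiIRERERERERERERERERERERERERERIiIiIiIiIiIiIiIhEREREREREREREREREREREREREREiIiIiIiIiIiIiIi"/>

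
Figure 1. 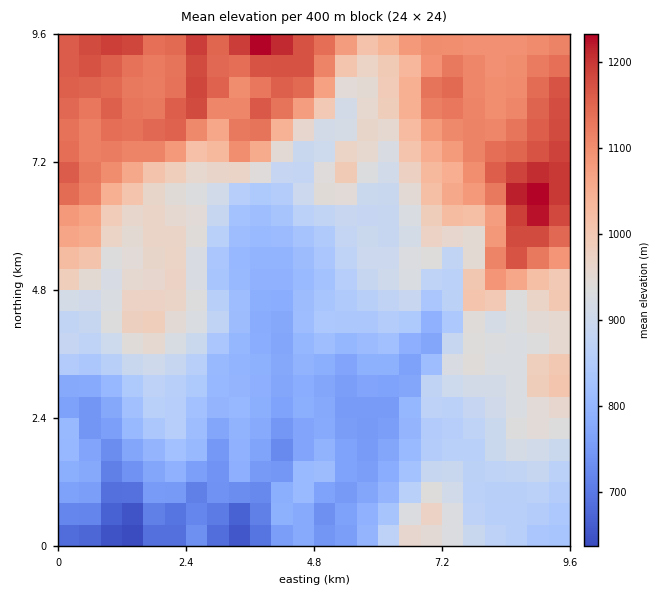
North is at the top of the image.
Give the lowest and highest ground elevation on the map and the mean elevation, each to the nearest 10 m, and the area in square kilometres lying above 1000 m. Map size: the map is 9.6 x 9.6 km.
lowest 630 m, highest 1250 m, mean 930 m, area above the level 27.8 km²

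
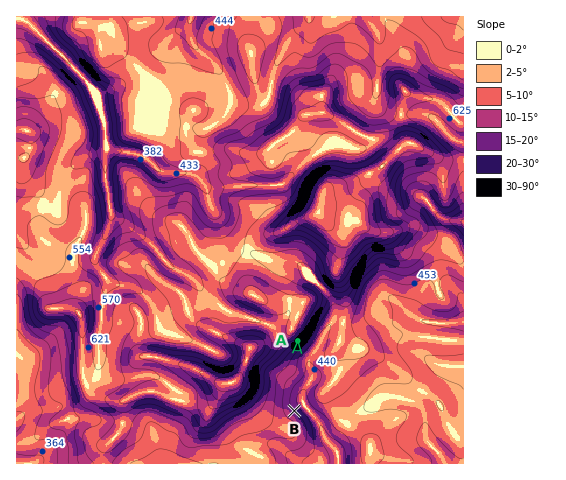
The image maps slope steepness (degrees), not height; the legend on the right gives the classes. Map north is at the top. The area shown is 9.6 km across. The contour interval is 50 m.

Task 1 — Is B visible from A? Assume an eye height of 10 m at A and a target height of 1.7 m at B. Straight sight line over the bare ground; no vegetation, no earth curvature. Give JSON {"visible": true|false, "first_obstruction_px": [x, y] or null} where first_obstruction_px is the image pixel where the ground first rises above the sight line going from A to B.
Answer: {"visible": true, "first_obstruction_px": null}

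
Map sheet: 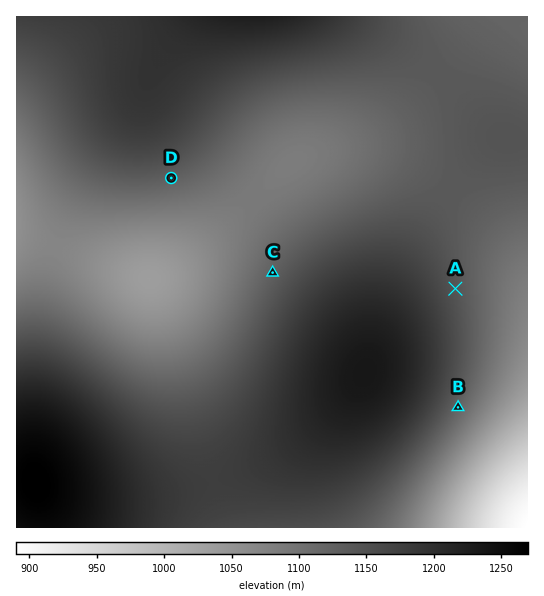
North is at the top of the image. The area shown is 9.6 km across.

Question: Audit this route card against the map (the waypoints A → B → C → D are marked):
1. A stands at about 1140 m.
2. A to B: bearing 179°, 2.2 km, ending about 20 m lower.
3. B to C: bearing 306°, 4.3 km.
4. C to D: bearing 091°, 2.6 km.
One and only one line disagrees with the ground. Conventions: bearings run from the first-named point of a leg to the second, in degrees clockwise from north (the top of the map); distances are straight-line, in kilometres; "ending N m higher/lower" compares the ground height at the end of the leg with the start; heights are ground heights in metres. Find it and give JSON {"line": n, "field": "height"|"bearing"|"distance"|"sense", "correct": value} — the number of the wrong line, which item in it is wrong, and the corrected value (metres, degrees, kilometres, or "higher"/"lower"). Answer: {"line": 4, "field": "bearing", "correct": 313}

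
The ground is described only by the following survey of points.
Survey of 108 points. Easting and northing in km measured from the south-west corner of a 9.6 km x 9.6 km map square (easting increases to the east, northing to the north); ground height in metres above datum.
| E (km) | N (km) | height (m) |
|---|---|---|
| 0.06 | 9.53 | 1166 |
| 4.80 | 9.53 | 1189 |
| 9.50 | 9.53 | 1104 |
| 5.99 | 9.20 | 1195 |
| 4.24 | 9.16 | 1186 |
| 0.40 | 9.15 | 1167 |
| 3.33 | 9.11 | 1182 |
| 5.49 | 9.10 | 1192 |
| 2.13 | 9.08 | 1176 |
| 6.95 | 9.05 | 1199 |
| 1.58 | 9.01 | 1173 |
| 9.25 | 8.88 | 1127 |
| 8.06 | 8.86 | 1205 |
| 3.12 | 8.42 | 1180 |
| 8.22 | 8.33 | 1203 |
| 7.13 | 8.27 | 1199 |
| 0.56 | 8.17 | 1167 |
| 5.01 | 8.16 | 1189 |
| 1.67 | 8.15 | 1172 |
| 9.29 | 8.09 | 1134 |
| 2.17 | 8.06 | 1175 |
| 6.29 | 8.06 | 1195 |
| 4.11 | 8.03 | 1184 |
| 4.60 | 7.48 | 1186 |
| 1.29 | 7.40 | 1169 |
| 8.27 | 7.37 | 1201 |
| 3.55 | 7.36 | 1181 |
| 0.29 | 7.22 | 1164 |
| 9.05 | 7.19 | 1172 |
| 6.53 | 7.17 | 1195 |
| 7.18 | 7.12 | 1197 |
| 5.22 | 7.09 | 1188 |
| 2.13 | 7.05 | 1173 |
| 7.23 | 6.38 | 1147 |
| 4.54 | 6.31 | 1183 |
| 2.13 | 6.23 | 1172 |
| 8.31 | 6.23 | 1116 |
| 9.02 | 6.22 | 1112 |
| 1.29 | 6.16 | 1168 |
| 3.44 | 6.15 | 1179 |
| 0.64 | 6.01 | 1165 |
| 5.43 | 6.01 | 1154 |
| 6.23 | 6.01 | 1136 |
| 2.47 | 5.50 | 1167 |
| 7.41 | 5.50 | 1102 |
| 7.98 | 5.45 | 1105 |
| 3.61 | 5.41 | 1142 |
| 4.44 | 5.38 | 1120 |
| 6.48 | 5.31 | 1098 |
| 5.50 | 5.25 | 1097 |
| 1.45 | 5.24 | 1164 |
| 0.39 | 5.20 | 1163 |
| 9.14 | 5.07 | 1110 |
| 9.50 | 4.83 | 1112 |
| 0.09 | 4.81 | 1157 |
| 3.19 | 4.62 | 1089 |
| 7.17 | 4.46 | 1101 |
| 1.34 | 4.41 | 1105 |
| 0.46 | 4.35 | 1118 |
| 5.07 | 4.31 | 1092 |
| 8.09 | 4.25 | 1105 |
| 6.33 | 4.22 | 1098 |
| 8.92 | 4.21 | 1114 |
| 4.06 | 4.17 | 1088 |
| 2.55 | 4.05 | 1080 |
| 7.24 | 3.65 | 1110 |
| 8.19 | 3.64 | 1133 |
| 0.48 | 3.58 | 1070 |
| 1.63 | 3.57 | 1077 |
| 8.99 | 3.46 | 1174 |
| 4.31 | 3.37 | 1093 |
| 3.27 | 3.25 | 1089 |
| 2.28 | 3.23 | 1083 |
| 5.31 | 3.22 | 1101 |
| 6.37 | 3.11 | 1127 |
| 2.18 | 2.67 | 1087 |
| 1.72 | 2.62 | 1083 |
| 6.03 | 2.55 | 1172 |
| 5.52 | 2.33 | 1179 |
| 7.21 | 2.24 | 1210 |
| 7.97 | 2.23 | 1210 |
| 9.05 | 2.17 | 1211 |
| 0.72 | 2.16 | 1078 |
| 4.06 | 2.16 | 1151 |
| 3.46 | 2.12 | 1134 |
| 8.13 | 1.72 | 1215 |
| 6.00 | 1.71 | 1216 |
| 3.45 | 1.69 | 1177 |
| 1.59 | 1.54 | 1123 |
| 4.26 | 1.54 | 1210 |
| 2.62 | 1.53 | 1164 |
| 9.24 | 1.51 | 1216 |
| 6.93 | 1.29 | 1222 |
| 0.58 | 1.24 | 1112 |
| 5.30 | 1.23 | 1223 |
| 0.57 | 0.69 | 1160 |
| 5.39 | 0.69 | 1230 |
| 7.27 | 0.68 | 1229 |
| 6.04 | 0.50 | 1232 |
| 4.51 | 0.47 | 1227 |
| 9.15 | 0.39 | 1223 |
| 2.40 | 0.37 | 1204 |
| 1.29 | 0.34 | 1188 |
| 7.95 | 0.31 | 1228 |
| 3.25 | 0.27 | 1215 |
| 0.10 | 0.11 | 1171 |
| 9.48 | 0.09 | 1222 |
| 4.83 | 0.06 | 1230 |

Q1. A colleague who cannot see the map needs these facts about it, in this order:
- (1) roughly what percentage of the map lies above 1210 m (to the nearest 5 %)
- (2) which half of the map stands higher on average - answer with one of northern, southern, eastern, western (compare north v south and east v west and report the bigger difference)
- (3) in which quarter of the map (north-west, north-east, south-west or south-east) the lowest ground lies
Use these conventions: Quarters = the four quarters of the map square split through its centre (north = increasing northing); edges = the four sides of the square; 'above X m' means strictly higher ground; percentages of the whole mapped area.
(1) Ground above 1210 m makes up about 15 % of the sheet.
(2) On average the eastern half of the map is the higher ground.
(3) The lowest point lies in the south-west quarter of the map.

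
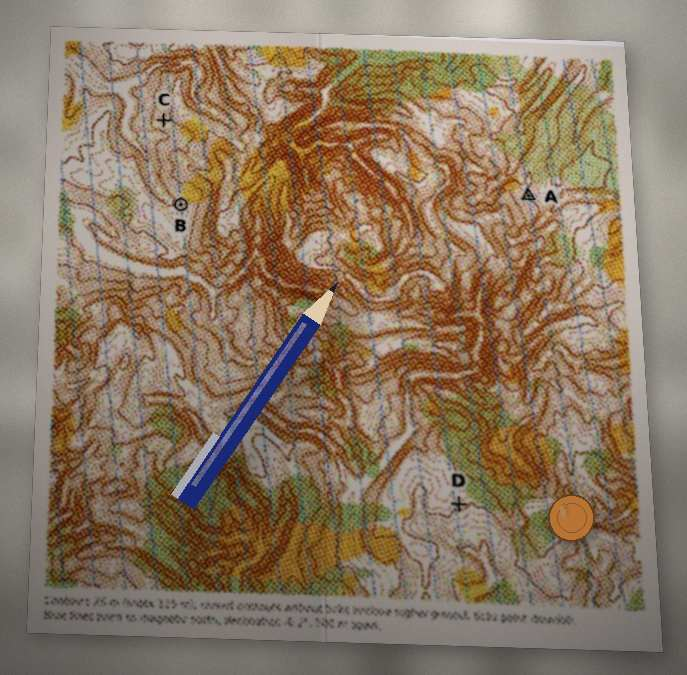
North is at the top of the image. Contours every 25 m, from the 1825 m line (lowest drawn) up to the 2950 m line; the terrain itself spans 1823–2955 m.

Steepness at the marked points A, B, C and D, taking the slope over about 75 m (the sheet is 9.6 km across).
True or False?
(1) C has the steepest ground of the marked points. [False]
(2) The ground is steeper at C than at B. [True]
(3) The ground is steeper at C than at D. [True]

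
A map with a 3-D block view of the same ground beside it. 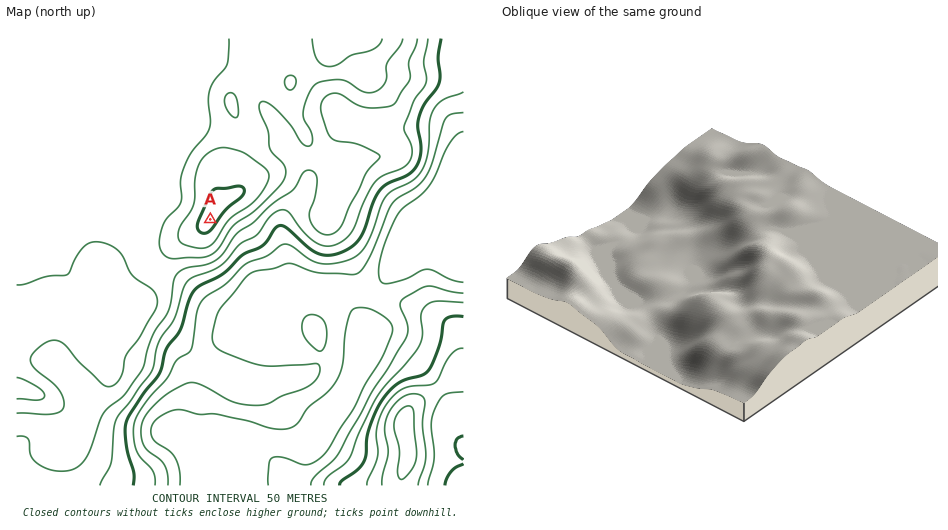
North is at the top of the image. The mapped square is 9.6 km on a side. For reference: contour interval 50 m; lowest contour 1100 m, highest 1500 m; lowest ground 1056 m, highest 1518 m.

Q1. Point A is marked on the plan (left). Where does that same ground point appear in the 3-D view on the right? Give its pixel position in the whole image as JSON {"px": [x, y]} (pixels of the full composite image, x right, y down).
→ {"px": [764, 250]}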